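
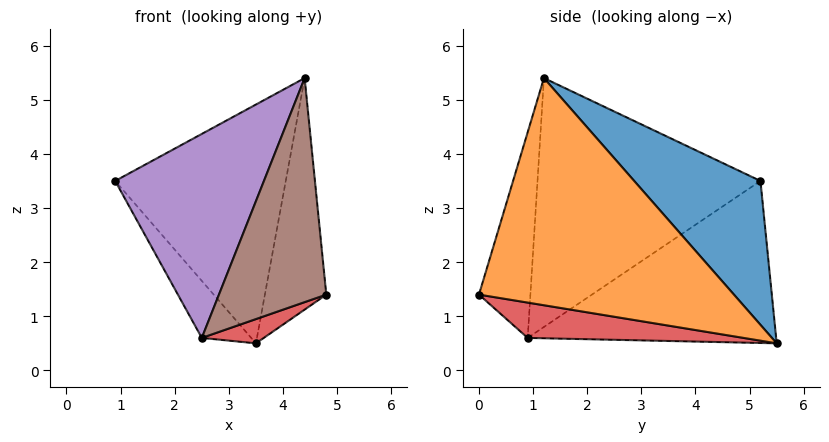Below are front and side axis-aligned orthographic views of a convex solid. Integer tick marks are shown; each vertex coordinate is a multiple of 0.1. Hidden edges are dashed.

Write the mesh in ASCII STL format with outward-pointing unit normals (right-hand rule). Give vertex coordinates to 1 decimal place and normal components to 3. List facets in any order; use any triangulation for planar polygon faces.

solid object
 facet normal 0.511 0.690 0.512
  outer loop
   vertex 4.4 1.2 5.4
   vertex 3.5 5.5 0.5
   vertex 0.9 5.2 3.5
  endloop
 endfacet
 facet normal 0.972 0.234 0.027
  outer loop
   vertex 4.4 1.2 5.4
   vertex 4.8 0.0 1.4
   vertex 3.5 5.5 0.5
  endloop
 endfacet
 facet normal -0.755 0.150 -0.639
  outer loop
   vertex 2.5 0.9 0.6
   vertex 0.9 5.2 3.5
   vertex 3.5 5.5 0.5
  endloop
 endfacet
 facet normal 0.297 -0.085 -0.951
  outer loop
   vertex 2.5 0.9 0.6
   vertex 3.5 5.5 0.5
   vertex 4.8 0.0 1.4
  endloop
 endfacet
 facet normal -0.782 -0.522 0.342
  outer loop
   vertex 2.5 0.9 0.6
   vertex 4.4 1.2 5.4
   vertex 0.9 5.2 3.5
  endloop
 endfacet
 facet normal -0.421 -0.879 0.222
  outer loop
   vertex 2.5 0.9 0.6
   vertex 4.8 0.0 1.4
   vertex 4.4 1.2 5.4
  endloop
 endfacet
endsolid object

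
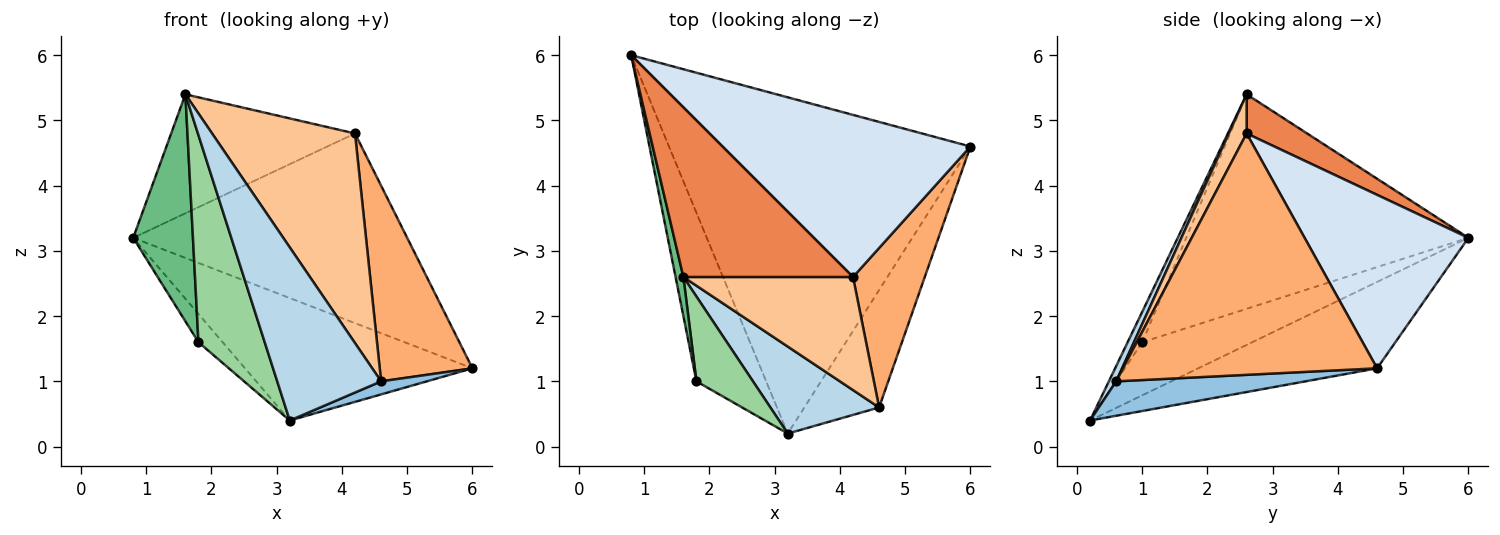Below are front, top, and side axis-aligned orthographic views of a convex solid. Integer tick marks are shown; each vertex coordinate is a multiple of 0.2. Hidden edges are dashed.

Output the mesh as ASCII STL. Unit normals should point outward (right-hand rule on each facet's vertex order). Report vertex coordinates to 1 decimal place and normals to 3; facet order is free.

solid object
 facet normal -0.260 0.330 -0.907
  outer loop
   vertex 3.2 0.2 0.4
   vertex 0.8 6.0 3.2
   vertex 6.0 4.6 1.2
  endloop
 endfacet
 facet normal 0.416 -0.100 -0.904
  outer loop
   vertex 4.6 0.6 1.0
   vertex 3.2 0.2 0.4
   vertex 6.0 4.6 1.2
  endloop
 endfacet
 facet normal 0.063 -0.892 0.448
  outer loop
   vertex 4.6 0.6 1.0
   vertex 1.6 2.6 5.4
   vertex 3.2 0.2 0.4
  endloop
 endfacet
 facet normal 0.414 0.692 0.591
  outer loop
   vertex 4.2 2.6 4.8
   vertex 6.0 4.6 1.2
   vertex 0.8 6.0 3.2
  endloop
 endfacet
 facet normal 0.186 0.564 0.804
  outer loop
   vertex 4.2 2.6 4.8
   vertex 0.8 6.0 3.2
   vertex 1.6 2.6 5.4
  endloop
 endfacet
 facet normal 0.905 -0.330 0.269
  outer loop
   vertex 4.2 2.6 4.8
   vertex 4.6 0.6 1.0
   vertex 6.0 4.6 1.2
  endloop
 endfacet
 facet normal 0.109 -0.875 0.472
  outer loop
   vertex 4.2 2.6 4.8
   vertex 1.6 2.6 5.4
   vertex 4.6 0.6 1.0
  endloop
 endfacet
 facet normal -0.600 0.132 -0.789
  outer loop
   vertex 1.8 1.0 1.6
   vertex 0.8 6.0 3.2
   vertex 3.2 0.2 0.4
  endloop
 endfacet
 facet normal -0.978 -0.207 0.036
  outer loop
   vertex 1.8 1.0 1.6
   vertex 1.6 2.6 5.4
   vertex 0.8 6.0 3.2
  endloop
 endfacet
 facet normal -0.200 -0.907 0.371
  outer loop
   vertex 1.8 1.0 1.6
   vertex 3.2 0.2 0.4
   vertex 1.6 2.6 5.4
  endloop
 endfacet
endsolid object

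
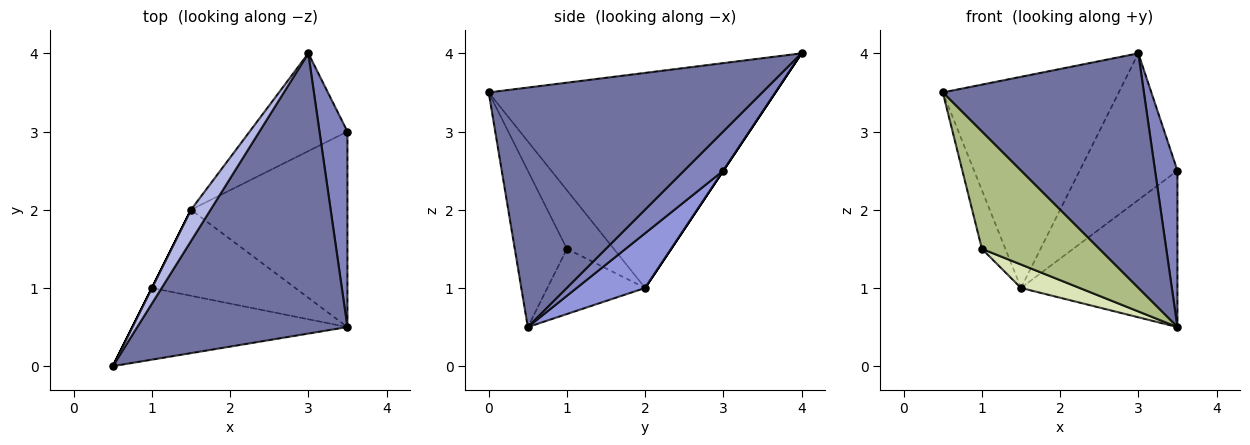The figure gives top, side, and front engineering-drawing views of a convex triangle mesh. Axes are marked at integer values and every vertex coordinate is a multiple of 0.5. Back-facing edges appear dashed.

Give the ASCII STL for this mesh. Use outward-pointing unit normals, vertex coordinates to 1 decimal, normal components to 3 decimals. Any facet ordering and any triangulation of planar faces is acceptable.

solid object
 facet normal 0.658 -0.483 0.577
  outer loop
   vertex 3.0 4.0 4.0
   vertex 0.5 0.0 3.5
   vertex 3.5 0.5 0.5
  endloop
 endfacet
 facet normal 0.738 -0.422 0.527
  outer loop
   vertex 3.0 4.0 4.0
   vertex 3.5 0.5 0.5
   vertex 3.5 3.0 2.5
  endloop
 endfacet
 facet normal 0.264 0.603 -0.753
  outer loop
   vertex 1.5 2.0 1.0
   vertex 3.5 3.0 2.5
   vertex 3.5 0.5 0.5
  endloop
 endfacet
 facet normal -0.850 0.521 0.077
  outer loop
   vertex 1.5 2.0 1.0
   vertex 0.5 0.0 3.5
   vertex 3.0 4.0 4.0
  endloop
 endfacet
 facet normal 0.000 0.832 -0.555
  outer loop
   vertex 1.5 2.0 1.0
   vertex 3.0 4.0 4.0
   vertex 3.5 3.0 2.5
  endloop
 endfacet
 facet normal -0.355 -0.798 -0.488
  outer loop
   vertex 1.0 1.0 1.5
   vertex 3.5 0.5 0.5
   vertex 0.5 0.0 3.5
  endloop
 endfacet
 facet normal -0.894 0.447 0.000
  outer loop
   vertex 1.0 1.0 1.5
   vertex 0.5 0.0 3.5
   vertex 1.5 2.0 1.0
  endloop
 endfacet
 facet normal -0.402 -0.241 -0.884
  outer loop
   vertex 1.0 1.0 1.5
   vertex 1.5 2.0 1.0
   vertex 3.5 0.5 0.5
  endloop
 endfacet
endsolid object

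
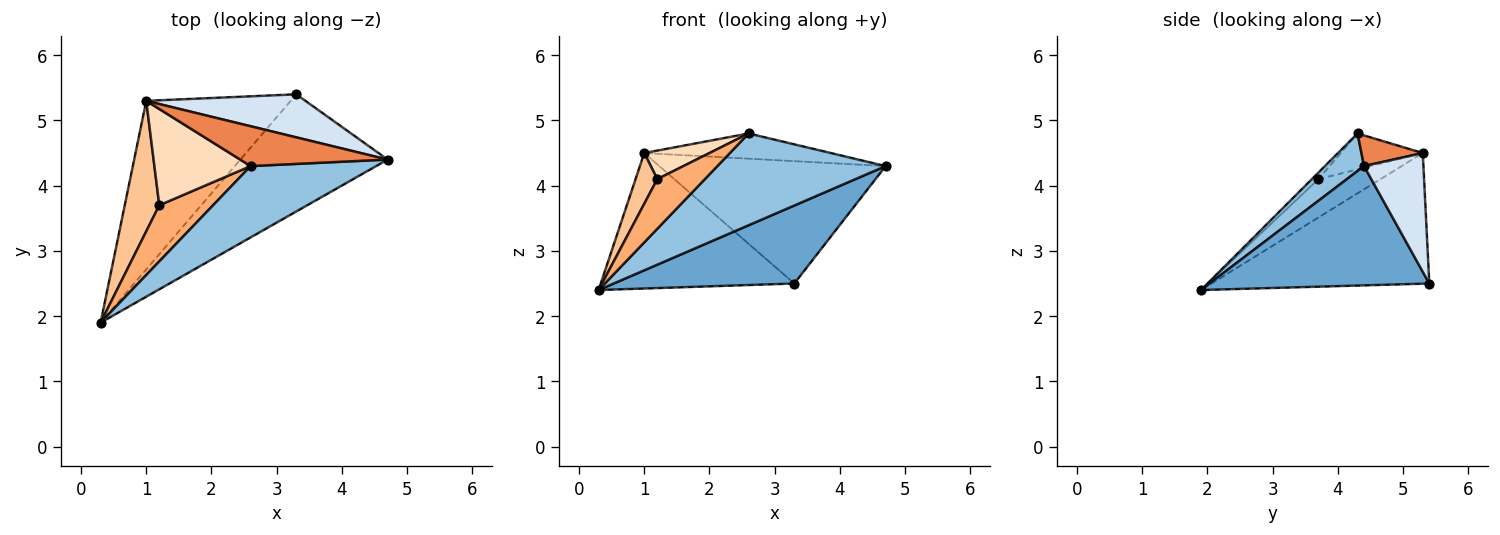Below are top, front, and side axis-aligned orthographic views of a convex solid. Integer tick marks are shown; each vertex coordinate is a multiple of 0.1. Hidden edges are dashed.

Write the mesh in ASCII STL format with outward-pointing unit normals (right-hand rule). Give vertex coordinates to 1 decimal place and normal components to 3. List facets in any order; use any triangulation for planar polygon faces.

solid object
 facet normal 0.559 -0.460 -0.690
  outer loop
   vertex 3.3 5.4 2.5
   vertex 4.7 4.4 4.3
   vertex 0.3 1.9 2.4
  endloop
 endfacet
 facet normal 0.181 -0.777 0.603
  outer loop
   vertex 2.6 4.3 4.8
   vertex 0.3 1.9 2.4
   vertex 4.7 4.4 4.3
  endloop
 endfacet
 facet normal -0.576 0.512 -0.637
  outer loop
   vertex 1.0 5.3 4.5
   vertex 3.3 5.4 2.5
   vertex 0.3 1.9 2.4
  endloop
 endfacet
 facet normal 0.240 0.916 0.322
  outer loop
   vertex 1.0 5.3 4.5
   vertex 4.7 4.4 4.3
   vertex 3.3 5.4 2.5
  endloop
 endfacet
 facet normal 0.173 0.527 0.832
  outer loop
   vertex 1.0 5.3 4.5
   vertex 2.6 4.3 4.8
   vertex 4.7 4.4 4.3
  endloop
 endfacet
 facet normal -0.090 -0.660 0.746
  outer loop
   vertex 1.2 3.7 4.1
   vertex 0.3 1.9 2.4
   vertex 2.6 4.3 4.8
  endloop
 endfacet
 facet normal -0.719 -0.252 0.647
  outer loop
   vertex 1.2 3.7 4.1
   vertex 1.0 5.3 4.5
   vertex 0.3 1.9 2.4
  endloop
 endfacet
 facet normal -0.337 -0.268 0.903
  outer loop
   vertex 1.2 3.7 4.1
   vertex 2.6 4.3 4.8
   vertex 1.0 5.3 4.5
  endloop
 endfacet
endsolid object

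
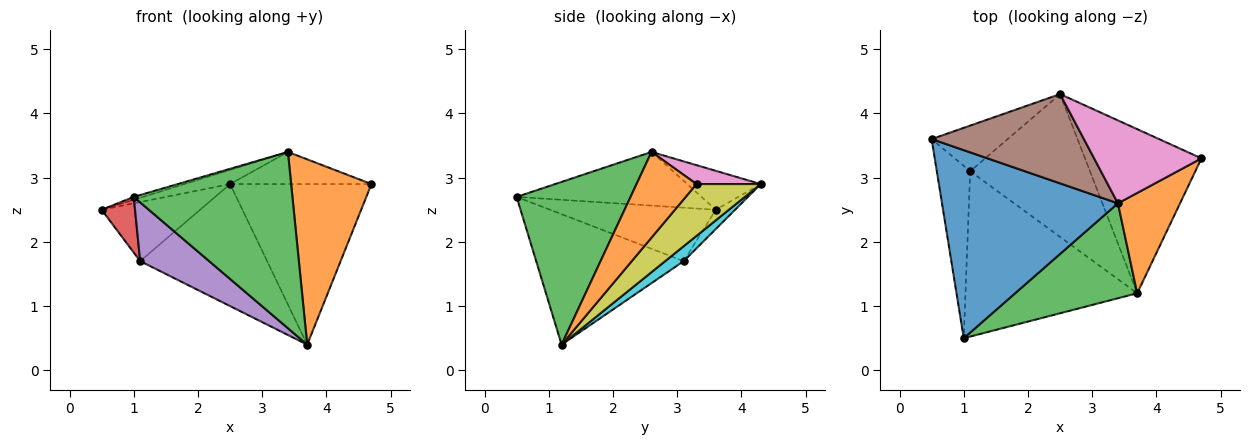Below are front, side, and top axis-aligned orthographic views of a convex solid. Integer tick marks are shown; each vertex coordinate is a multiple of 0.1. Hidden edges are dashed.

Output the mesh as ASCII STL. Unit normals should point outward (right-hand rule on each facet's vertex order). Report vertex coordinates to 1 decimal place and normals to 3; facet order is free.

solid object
 facet normal -0.292 0.015 0.956
  outer loop
   vertex 3.4 2.6 3.4
   vertex 0.5 3.6 2.5
   vertex 1.0 0.5 2.7
  endloop
 endfacet
 facet normal 0.549 -0.735 0.398
  outer loop
   vertex 3.4 2.6 3.4
   vertex 3.7 1.2 0.4
   vertex 4.7 3.3 2.9
  endloop
 endfacet
 facet normal 0.534 -0.744 0.401
  outer loop
   vertex 3.4 2.6 3.4
   vertex 1.0 0.5 2.7
   vertex 3.7 1.2 0.4
  endloop
 endfacet
 facet normal -0.836 -0.169 -0.522
  outer loop
   vertex 1.1 3.1 1.7
   vertex 1.0 0.5 2.7
   vertex 0.5 3.6 2.5
  endloop
 endfacet
 facet normal -0.582 -0.272 -0.766
  outer loop
   vertex 1.1 3.1 1.7
   vertex 3.7 1.2 0.4
   vertex 1.0 0.5 2.7
  endloop
 endfacet
 facet normal -0.245 0.152 0.958
  outer loop
   vertex 2.5 4.3 2.9
   vertex 0.5 3.6 2.5
   vertex 3.4 2.6 3.4
  endloop
 endfacet
 facet normal 0.162 0.356 0.920
  outer loop
   vertex 2.5 4.3 2.9
   vertex 3.4 2.6 3.4
   vertex 4.7 3.3 2.9
  endloop
 endfacet
 facet normal -0.153 0.782 -0.604
  outer loop
   vertex 2.5 4.3 2.9
   vertex 1.1 3.1 1.7
   vertex 0.5 3.6 2.5
  endloop
 endfacet
 facet normal 0.303 0.667 -0.681
  outer loop
   vertex 2.5 4.3 2.9
   vertex 4.7 3.3 2.9
   vertex 3.7 1.2 0.4
  endloop
 endfacet
 facet normal 0.094 0.647 -0.757
  outer loop
   vertex 2.5 4.3 2.9
   vertex 3.7 1.2 0.4
   vertex 1.1 3.1 1.7
  endloop
 endfacet
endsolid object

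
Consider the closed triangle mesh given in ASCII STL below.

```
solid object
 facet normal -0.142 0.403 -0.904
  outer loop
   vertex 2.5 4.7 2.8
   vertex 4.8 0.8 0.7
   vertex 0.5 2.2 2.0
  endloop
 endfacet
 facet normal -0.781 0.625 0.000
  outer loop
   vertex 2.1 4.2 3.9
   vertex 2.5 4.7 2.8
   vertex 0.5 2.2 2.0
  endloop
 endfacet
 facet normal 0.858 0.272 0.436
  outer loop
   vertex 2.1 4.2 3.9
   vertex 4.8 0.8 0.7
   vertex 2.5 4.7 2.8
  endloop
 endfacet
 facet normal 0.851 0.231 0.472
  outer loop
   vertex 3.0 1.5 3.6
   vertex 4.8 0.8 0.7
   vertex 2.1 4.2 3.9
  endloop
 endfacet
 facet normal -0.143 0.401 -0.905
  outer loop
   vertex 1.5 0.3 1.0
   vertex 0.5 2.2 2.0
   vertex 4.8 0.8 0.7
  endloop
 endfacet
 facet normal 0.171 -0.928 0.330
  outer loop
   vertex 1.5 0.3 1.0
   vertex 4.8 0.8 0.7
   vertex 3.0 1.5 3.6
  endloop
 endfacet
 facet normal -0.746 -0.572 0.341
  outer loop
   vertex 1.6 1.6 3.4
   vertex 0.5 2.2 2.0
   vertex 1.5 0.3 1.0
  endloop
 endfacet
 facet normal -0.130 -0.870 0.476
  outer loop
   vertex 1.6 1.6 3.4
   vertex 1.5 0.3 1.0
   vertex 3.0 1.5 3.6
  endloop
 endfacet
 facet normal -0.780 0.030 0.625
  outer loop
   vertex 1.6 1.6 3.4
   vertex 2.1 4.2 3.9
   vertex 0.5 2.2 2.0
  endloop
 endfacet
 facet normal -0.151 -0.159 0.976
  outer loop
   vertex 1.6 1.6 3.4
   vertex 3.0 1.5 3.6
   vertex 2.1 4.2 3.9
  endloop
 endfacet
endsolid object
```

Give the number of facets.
10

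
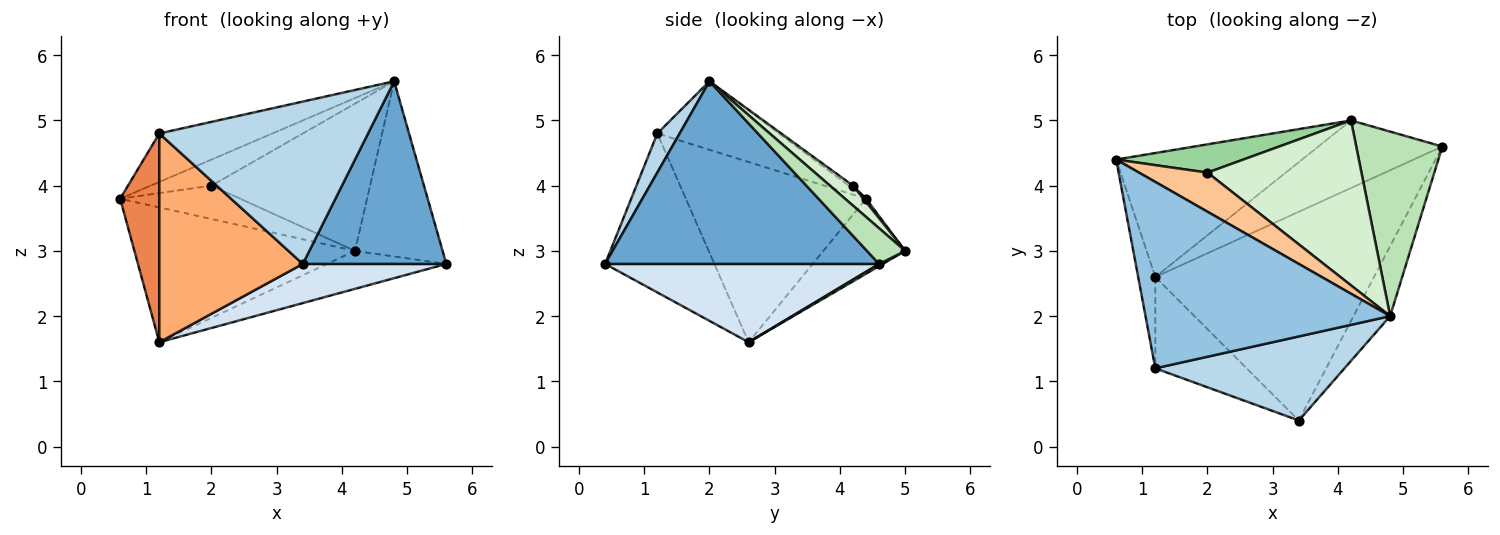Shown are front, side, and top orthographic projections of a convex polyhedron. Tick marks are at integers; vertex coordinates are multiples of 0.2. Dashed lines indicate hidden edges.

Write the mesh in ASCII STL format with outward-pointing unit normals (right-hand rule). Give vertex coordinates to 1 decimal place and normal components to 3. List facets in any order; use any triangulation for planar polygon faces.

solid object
 facet normal 0.872 -0.457 -0.175
  outer loop
   vertex 4.8 2.0 5.6
   vertex 3.4 0.4 2.8
   vertex 5.6 4.6 2.8
  endloop
 endfacet
 facet normal -0.262 0.243 0.934
  outer loop
   vertex 1.2 1.2 4.8
   vertex 4.8 2.0 5.6
   vertex 0.6 4.4 3.8
  endloop
 endfacet
 facet normal 0.095 -0.884 0.458
  outer loop
   vertex 1.2 1.2 4.8
   vertex 3.4 0.4 2.8
   vertex 4.8 2.0 5.6
  endloop
 endfacet
 facet normal 0.332 -0.174 -0.927
  outer loop
   vertex 1.2 2.6 1.6
   vertex 5.6 4.6 2.8
   vertex 3.4 0.4 2.8
  endloop
 endfacet
 facet normal -0.973 -0.211 -0.092
  outer loop
   vertex 1.2 2.6 1.6
   vertex 1.2 1.2 4.8
   vertex 0.6 4.4 3.8
  endloop
 endfacet
 facet normal -0.572 -0.751 -0.329
  outer loop
   vertex 1.2 2.6 1.6
   vertex 3.4 0.4 2.8
   vertex 1.2 1.2 4.8
  endloop
 endfacet
 facet normal -0.040 0.554 0.831
  outer loop
   vertex 2.0 4.2 4.0
   vertex 0.6 4.4 3.8
   vertex 4.8 2.0 5.6
  endloop
 endfacet
 facet normal -0.263 0.710 -0.653
  outer loop
   vertex 4.2 5.0 3.0
   vertex 1.2 2.6 1.6
   vertex 0.6 4.4 3.8
  endloop
 endfacet
 facet normal 0.015 0.489 -0.872
  outer loop
   vertex 4.2 5.0 3.0
   vertex 5.6 4.6 2.8
   vertex 1.2 2.6 1.6
  endloop
 endfacet
 facet normal 0.017 0.763 0.647
  outer loop
   vertex 4.2 5.0 3.0
   vertex 0.6 4.4 3.8
   vertex 2.0 4.2 4.0
  endloop
 endfacet
 facet normal 0.288 0.659 0.695
  outer loop
   vertex 4.2 5.0 3.0
   vertex 4.8 2.0 5.6
   vertex 5.6 4.6 2.8
  endloop
 endfacet
 facet normal 0.096 0.663 0.743
  outer loop
   vertex 4.2 5.0 3.0
   vertex 2.0 4.2 4.0
   vertex 4.8 2.0 5.6
  endloop
 endfacet
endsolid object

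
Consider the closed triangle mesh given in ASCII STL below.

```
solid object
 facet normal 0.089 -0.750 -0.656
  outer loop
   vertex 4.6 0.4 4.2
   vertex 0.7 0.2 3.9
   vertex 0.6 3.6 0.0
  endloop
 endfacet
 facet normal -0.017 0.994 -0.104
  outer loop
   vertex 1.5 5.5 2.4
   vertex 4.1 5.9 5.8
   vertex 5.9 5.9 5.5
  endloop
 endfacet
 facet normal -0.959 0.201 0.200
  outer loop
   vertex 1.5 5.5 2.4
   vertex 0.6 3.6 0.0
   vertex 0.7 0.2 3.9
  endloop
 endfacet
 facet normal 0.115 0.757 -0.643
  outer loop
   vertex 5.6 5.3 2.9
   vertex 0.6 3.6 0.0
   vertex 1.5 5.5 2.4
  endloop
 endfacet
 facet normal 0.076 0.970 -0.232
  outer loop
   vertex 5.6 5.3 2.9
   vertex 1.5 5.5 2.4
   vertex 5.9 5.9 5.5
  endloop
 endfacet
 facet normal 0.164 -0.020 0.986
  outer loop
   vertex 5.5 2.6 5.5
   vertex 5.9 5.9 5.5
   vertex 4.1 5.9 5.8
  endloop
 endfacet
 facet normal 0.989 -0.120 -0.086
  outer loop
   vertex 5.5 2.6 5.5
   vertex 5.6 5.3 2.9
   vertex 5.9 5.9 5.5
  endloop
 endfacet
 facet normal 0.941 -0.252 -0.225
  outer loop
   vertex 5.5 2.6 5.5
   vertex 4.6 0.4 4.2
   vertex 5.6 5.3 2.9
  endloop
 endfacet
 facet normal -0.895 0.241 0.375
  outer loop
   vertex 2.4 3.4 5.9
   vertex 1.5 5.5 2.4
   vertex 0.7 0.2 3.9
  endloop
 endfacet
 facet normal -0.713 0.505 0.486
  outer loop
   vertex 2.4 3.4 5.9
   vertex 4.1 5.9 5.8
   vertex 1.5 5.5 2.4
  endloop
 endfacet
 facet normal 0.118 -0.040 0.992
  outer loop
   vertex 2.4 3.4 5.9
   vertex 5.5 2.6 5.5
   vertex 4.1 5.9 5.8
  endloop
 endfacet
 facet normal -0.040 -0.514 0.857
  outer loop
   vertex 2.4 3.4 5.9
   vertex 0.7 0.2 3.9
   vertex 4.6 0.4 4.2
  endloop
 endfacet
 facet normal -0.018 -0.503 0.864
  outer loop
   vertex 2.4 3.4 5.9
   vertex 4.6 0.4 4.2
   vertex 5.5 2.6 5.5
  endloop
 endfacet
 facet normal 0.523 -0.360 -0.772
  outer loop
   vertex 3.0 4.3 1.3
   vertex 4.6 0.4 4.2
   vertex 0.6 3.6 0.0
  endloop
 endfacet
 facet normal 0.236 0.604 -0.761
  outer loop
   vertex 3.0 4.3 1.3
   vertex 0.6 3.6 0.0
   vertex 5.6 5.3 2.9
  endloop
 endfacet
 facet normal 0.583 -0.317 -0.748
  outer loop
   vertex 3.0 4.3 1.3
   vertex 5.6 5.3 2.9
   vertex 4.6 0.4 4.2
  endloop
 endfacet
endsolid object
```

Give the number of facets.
16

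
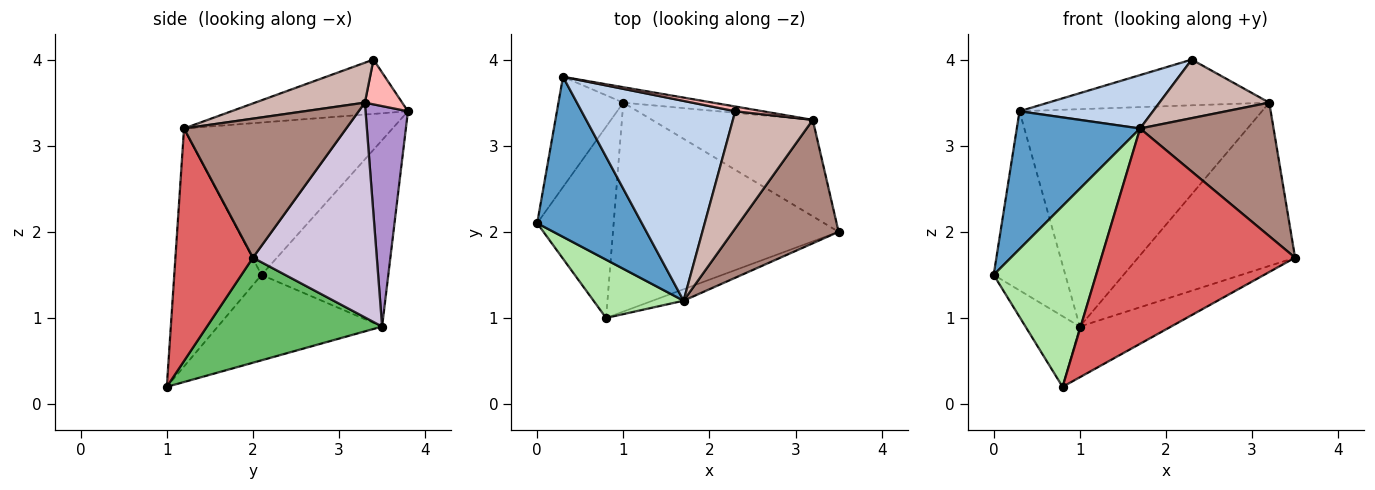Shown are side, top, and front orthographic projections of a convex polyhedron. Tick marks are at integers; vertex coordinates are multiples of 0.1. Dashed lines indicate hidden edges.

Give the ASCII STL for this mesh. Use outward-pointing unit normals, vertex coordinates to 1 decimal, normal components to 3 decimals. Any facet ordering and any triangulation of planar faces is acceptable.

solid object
 facet normal -0.741 -0.438 0.509
  outer loop
   vertex 1.7 1.2 3.2
   vertex 0.3 3.8 3.4
   vertex 0.0 2.1 1.5
  endloop
 endfacet
 facet normal -0.323 -0.244 0.914
  outer loop
   vertex 1.7 1.2 3.2
   vertex 2.3 3.4 4.0
   vertex 0.3 3.8 3.4
  endloop
 endfacet
 facet normal -0.833 0.471 -0.290
  outer loop
   vertex 1.0 3.5 0.9
   vertex 0.0 2.1 1.5
   vertex 0.3 3.8 3.4
  endloop
 endfacet
 facet normal -0.723 0.239 -0.648
  outer loop
   vertex 0.8 1.0 0.2
   vertex 0.0 2.1 1.5
   vertex 1.0 3.5 0.9
  endloop
 endfacet
 facet normal 0.412 0.215 -0.885
  outer loop
   vertex 0.8 1.0 0.2
   vertex 1.0 3.5 0.9
   vertex 3.5 2.0 1.7
  endloop
 endfacet
 facet normal -0.630 -0.739 0.238
  outer loop
   vertex 0.8 1.0 0.2
   vertex 1.7 1.2 3.2
   vertex 0.0 2.1 1.5
  endloop
 endfacet
 facet normal 0.371 -0.927 -0.049
  outer loop
   vertex 0.8 1.0 0.2
   vertex 3.5 2.0 1.7
   vertex 1.7 1.2 3.2
  endloop
 endfacet
 facet normal 0.166 0.981 0.102
  outer loop
   vertex 3.2 3.3 3.5
   vertex 0.3 3.8 3.4
   vertex 2.3 3.4 4.0
  endloop
 endfacet
 facet normal 0.172 0.983 -0.070
  outer loop
   vertex 3.2 3.3 3.5
   vertex 1.0 3.5 0.9
   vertex 0.3 3.8 3.4
  endloop
 endfacet
 facet normal 0.562 0.712 -0.421
  outer loop
   vertex 3.2 3.3 3.5
   vertex 3.5 2.0 1.7
   vertex 1.0 3.5 0.9
  endloop
 endfacet
 facet normal 0.666 -0.548 0.507
  outer loop
   vertex 3.2 3.3 3.5
   vertex 1.7 1.2 3.2
   vertex 3.5 2.0 1.7
  endloop
 endfacet
 facet normal 0.408 -0.408 0.816
  outer loop
   vertex 3.2 3.3 3.5
   vertex 2.3 3.4 4.0
   vertex 1.7 1.2 3.2
  endloop
 endfacet
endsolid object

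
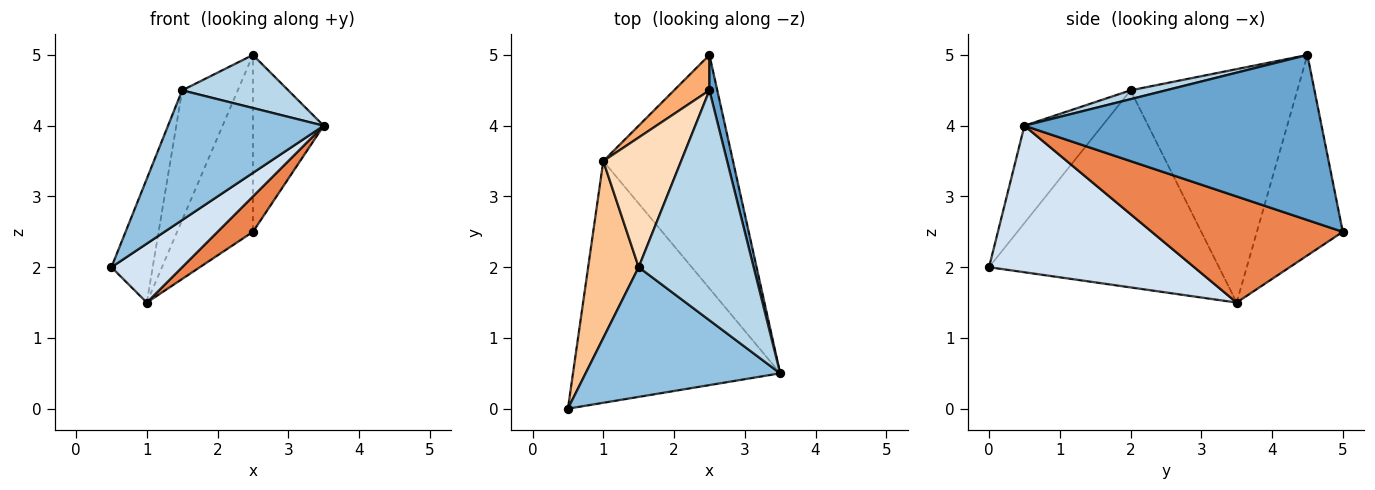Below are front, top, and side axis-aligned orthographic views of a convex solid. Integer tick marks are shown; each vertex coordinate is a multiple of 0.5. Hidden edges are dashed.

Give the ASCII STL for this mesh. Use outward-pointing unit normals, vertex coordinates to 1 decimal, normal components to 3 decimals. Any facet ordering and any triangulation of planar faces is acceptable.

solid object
 facet normal 0.972 0.231 0.046
  outer loop
   vertex 2.5 4.5 5.0
   vertex 3.5 0.5 4.0
   vertex 2.5 5.0 2.5
  endloop
 endfacet
 facet normal -0.333 -0.667 0.667
  outer loop
   vertex 1.5 2.0 4.5
   vertex 0.5 0.0 2.0
   vertex 3.5 0.5 4.0
  endloop
 endfacet
 facet normal 0.075 -0.224 0.972
  outer loop
   vertex 1.5 2.0 4.5
   vertex 3.5 0.5 4.0
   vertex 2.5 4.5 5.0
  endloop
 endfacet
 facet normal 0.566 -0.195 -0.801
  outer loop
   vertex 1.0 3.5 1.5
   vertex 3.5 0.5 4.0
   vertex 0.5 0.0 2.0
  endloop
 endfacet
 facet normal 0.629 -0.116 -0.769
  outer loop
   vertex 1.0 3.5 1.5
   vertex 2.5 5.0 2.5
   vertex 3.5 0.5 4.0
  endloop
 endfacet
 facet normal -0.743 0.656 0.131
  outer loop
   vertex 1.0 3.5 1.5
   vertex 2.5 4.5 5.0
   vertex 2.5 5.0 2.5
  endloop
 endfacet
 facet normal -0.954 0.171 0.245
  outer loop
   vertex 1.0 3.5 1.5
   vertex 0.5 0.0 2.0
   vertex 1.5 2.0 4.5
  endloop
 endfacet
 facet normal -0.905 0.302 0.302
  outer loop
   vertex 1.0 3.5 1.5
   vertex 1.5 2.0 4.5
   vertex 2.5 4.5 5.0
  endloop
 endfacet
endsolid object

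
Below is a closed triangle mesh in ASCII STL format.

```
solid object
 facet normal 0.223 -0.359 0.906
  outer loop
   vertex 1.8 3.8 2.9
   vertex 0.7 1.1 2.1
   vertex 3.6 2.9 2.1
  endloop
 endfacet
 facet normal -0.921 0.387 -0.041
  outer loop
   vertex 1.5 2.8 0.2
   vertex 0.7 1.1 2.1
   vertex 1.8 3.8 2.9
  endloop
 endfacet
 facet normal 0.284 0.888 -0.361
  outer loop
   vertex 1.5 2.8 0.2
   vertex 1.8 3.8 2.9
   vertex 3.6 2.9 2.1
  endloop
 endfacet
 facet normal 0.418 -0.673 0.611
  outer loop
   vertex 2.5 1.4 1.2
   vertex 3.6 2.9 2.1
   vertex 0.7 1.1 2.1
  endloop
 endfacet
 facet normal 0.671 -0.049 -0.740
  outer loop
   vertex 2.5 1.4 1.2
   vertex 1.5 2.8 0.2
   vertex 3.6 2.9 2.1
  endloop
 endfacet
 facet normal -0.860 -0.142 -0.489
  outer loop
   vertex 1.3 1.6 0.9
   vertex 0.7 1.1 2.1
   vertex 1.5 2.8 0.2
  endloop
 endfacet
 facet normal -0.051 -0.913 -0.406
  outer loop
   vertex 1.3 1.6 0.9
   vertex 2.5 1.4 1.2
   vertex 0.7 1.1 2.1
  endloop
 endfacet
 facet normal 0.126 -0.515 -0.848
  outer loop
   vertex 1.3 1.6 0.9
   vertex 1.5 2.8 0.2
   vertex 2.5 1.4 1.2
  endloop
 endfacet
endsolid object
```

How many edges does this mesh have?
12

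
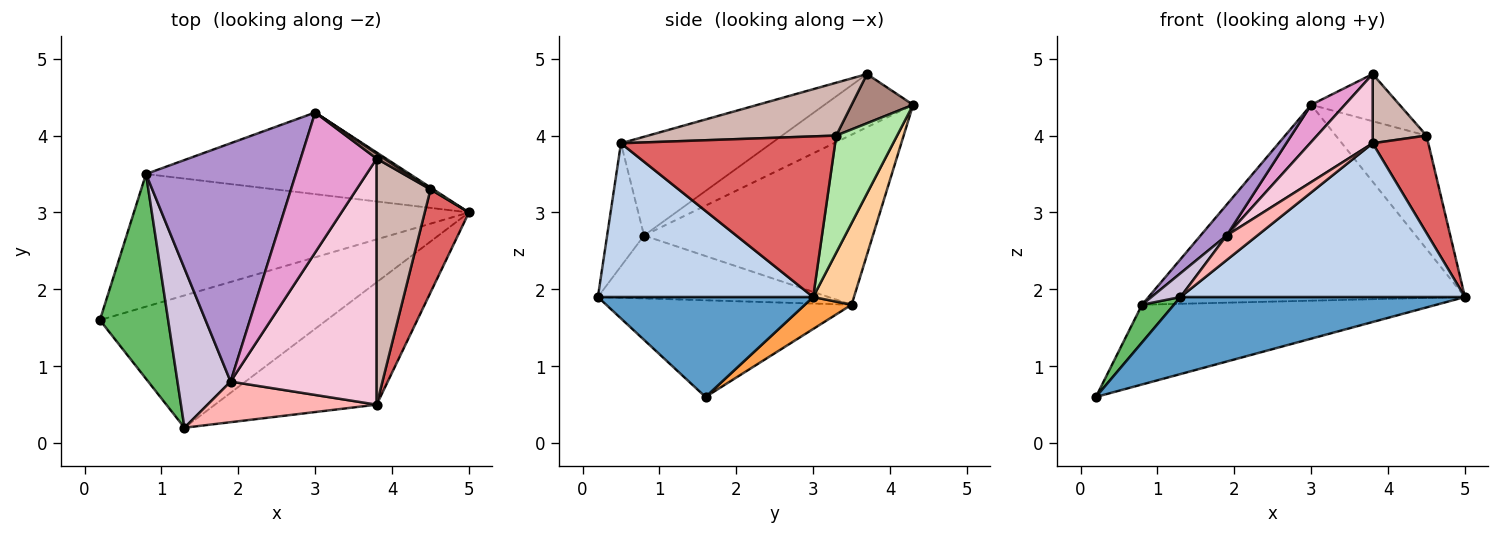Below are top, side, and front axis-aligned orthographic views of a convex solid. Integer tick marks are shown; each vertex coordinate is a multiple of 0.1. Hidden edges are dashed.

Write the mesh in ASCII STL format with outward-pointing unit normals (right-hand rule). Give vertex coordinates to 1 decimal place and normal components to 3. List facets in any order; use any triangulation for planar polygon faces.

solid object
 facet normal 0.356 -0.470 -0.808
  outer loop
   vertex 1.3 0.2 1.9
   vertex 0.2 1.6 0.6
   vertex 5.0 3.0 1.9
  endloop
 endfacet
 facet normal 0.509 -0.673 -0.536
  outer loop
   vertex 3.8 0.5 3.9
   vertex 1.3 0.2 1.9
   vertex 5.0 3.0 1.9
  endloop
 endfacet
 facet normal 0.081 0.514 -0.854
  outer loop
   vertex 0.8 3.5 1.8
   vertex 5.0 3.0 1.9
   vertex 0.2 1.6 0.6
  endloop
 endfacet
 facet normal 0.118 0.917 -0.382
  outer loop
   vertex 0.8 3.5 1.8
   vertex 3.0 4.3 4.4
   vertex 5.0 3.0 1.9
  endloop
 endfacet
 facet normal -0.812 -0.106 0.574
  outer loop
   vertex 0.8 3.5 1.8
   vertex 0.2 1.6 0.6
   vertex 1.3 0.2 1.9
  endloop
 endfacet
 facet normal 0.557 0.830 0.014
  outer loop
   vertex 4.5 3.3 4.0
   vertex 5.0 3.0 1.9
   vertex 3.0 4.3 4.4
  endloop
 endfacet
 facet normal 0.935 -0.243 0.257
  outer loop
   vertex 4.5 3.3 4.0
   vertex 3.8 0.5 3.9
   vertex 5.0 3.0 1.9
  endloop
 endfacet
 facet normal -0.528 -0.440 0.726
  outer loop
   vertex 1.9 0.8 2.7
   vertex 1.3 0.2 1.9
   vertex 3.8 0.5 3.9
  endloop
 endfacet
 facet normal -0.748 -0.085 0.659
  outer loop
   vertex 1.9 0.8 2.7
   vertex 3.0 4.3 4.4
   vertex 0.8 3.5 1.8
  endloop
 endfacet
 facet normal -0.761 -0.096 0.642
  outer loop
   vertex 1.9 0.8 2.7
   vertex 0.8 3.5 1.8
   vertex 1.3 0.2 1.9
  endloop
 endfacet
 facet normal 0.569 0.818 0.089
  outer loop
   vertex 3.8 3.7 4.8
   vertex 4.5 3.3 4.0
   vertex 3.0 4.3 4.4
  endloop
 endfacet
 facet normal 0.687 -0.197 0.700
  outer loop
   vertex 3.8 3.7 4.8
   vertex 3.8 0.5 3.9
   vertex 4.5 3.3 4.0
  endloop
 endfacet
 facet normal -0.560 -0.213 0.801
  outer loop
   vertex 3.8 3.7 4.8
   vertex 3.0 4.3 4.4
   vertex 1.9 0.8 2.7
  endloop
 endfacet
 facet normal -0.545 -0.227 0.807
  outer loop
   vertex 3.8 3.7 4.8
   vertex 1.9 0.8 2.7
   vertex 3.8 0.5 3.9
  endloop
 endfacet
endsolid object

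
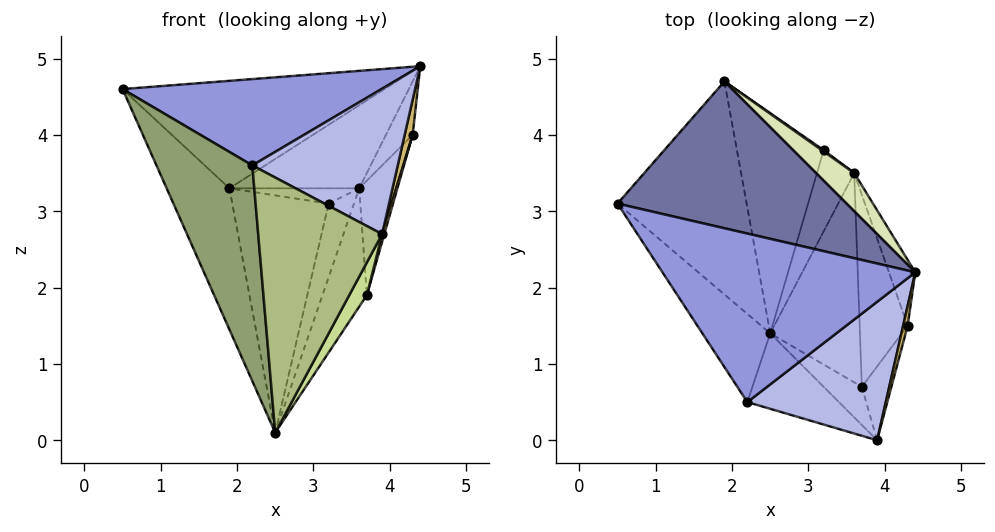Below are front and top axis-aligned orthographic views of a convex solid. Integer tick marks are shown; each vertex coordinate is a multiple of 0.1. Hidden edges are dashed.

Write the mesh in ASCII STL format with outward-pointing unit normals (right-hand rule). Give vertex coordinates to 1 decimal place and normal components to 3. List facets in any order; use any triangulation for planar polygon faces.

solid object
 facet normal 0.074 0.589 0.805
  outer loop
   vertex 1.9 4.7 3.3
   vertex 0.5 3.1 4.6
   vertex 4.4 2.2 4.9
  endloop
 endfacet
 facet normal -0.815 0.320 -0.483
  outer loop
   vertex 1.9 4.7 3.3
   vertex 2.5 1.4 0.1
   vertex 0.5 3.1 4.6
  endloop
 endfacet
 facet normal -0.171 -0.449 0.877
  outer loop
   vertex 2.2 0.5 3.6
   vertex 4.4 2.2 4.9
   vertex 0.5 3.1 4.6
  endloop
 endfacet
 facet normal 0.150 -0.716 0.682
  outer loop
   vertex 2.2 0.5 3.6
   vertex 3.9 0.0 2.7
   vertex 4.4 2.2 4.9
  endloop
 endfacet
 facet normal -0.854 -0.482 -0.197
  outer loop
   vertex 2.2 0.5 3.6
   vertex 0.5 3.1 4.6
   vertex 2.5 1.4 0.1
  endloop
 endfacet
 facet normal -0.397 -0.880 -0.260
  outer loop
   vertex 2.2 0.5 3.6
   vertex 2.5 1.4 0.1
   vertex 3.9 0.0 2.7
  endloop
 endfacet
 facet normal 0.605 -0.518 -0.605
  outer loop
   vertex 3.7 0.7 1.9
   vertex 3.9 0.0 2.7
   vertex 2.5 1.4 0.1
  endloop
 endfacet
 facet normal 0.540 0.765 0.351
  outer loop
   vertex 3.6 3.5 3.3
   vertex 1.9 4.7 3.3
   vertex 4.4 2.2 4.9
  endloop
 endfacet
 facet normal 0.847 0.262 -0.463
  outer loop
   vertex 3.6 3.5 3.3
   vertex 3.7 0.7 1.9
   vertex 2.5 1.4 0.1
  endloop
 endfacet
 facet normal 0.857 -0.448 0.253
  outer loop
   vertex 4.3 1.5 4.0
   vertex 4.4 2.2 4.9
   vertex 3.9 0.0 2.7
  endloop
 endfacet
 facet normal 0.964 -0.027 -0.265
  outer loop
   vertex 4.3 1.5 4.0
   vertex 3.9 0.0 2.7
   vertex 3.7 0.7 1.9
  endloop
 endfacet
 facet normal 0.932 0.228 -0.281
  outer loop
   vertex 4.3 1.5 4.0
   vertex 3.6 3.5 3.3
   vertex 4.4 2.2 4.9
  endloop
 endfacet
 facet normal 0.918 0.203 -0.340
  outer loop
   vertex 4.3 1.5 4.0
   vertex 3.7 0.7 1.9
   vertex 3.6 3.5 3.3
  endloop
 endfacet
 facet normal 0.374 0.680 -0.631
  outer loop
   vertex 3.2 3.8 3.1
   vertex 2.5 1.4 0.1
   vertex 1.9 4.7 3.3
  endloop
 endfacet
 facet normal 0.658 0.506 -0.558
  outer loop
   vertex 3.2 3.8 3.1
   vertex 3.6 3.5 3.3
   vertex 2.5 1.4 0.1
  endloop
 endfacet
 facet normal 0.575 0.815 0.072
  outer loop
   vertex 3.2 3.8 3.1
   vertex 1.9 4.7 3.3
   vertex 3.6 3.5 3.3
  endloop
 endfacet
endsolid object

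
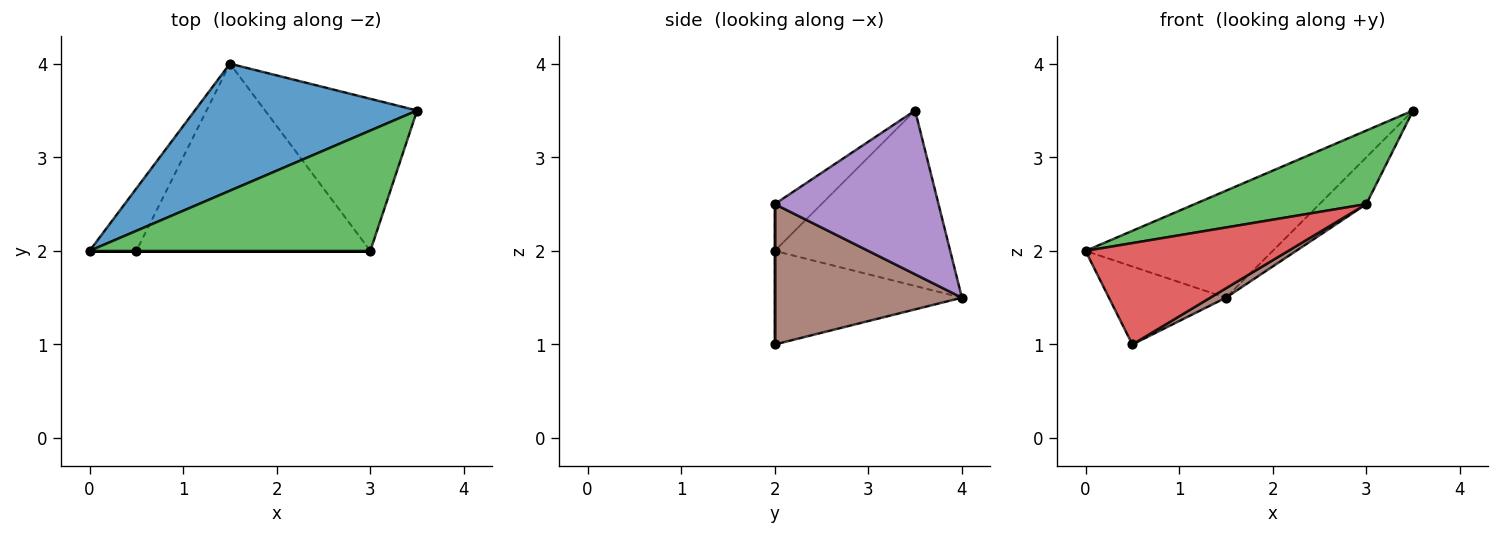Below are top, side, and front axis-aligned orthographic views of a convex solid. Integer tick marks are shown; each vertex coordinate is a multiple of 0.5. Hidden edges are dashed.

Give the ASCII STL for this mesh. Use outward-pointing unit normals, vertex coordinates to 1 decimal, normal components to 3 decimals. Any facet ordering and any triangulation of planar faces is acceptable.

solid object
 facet normal -0.517 0.551 0.655
  outer loop
   vertex 1.5 4.0 1.5
   vertex 0.0 2.0 2.0
   vertex 3.5 3.5 3.5
  endloop
 endfacet
 facet normal -0.781 0.488 -0.390
  outer loop
   vertex 0.5 2.0 1.0
   vertex 0.0 2.0 2.0
   vertex 1.5 4.0 1.5
  endloop
 endfacet
 facet normal -0.141 -0.516 0.845
  outer loop
   vertex 3.0 2.0 2.5
   vertex 3.5 3.5 3.5
   vertex 0.0 2.0 2.0
  endloop
 endfacet
 facet normal 0.000 -1.000 0.000
  outer loop
   vertex 3.0 2.0 2.5
   vertex 0.0 2.0 2.0
   vertex 0.5 2.0 1.0
  endloop
 endfacet
 facet normal 0.717 0.205 -0.666
  outer loop
   vertex 3.0 2.0 2.5
   vertex 1.5 4.0 1.5
   vertex 3.5 3.5 3.5
  endloop
 endfacet
 facet normal 0.514 -0.043 -0.857
  outer loop
   vertex 3.0 2.0 2.5
   vertex 0.5 2.0 1.0
   vertex 1.5 4.0 1.5
  endloop
 endfacet
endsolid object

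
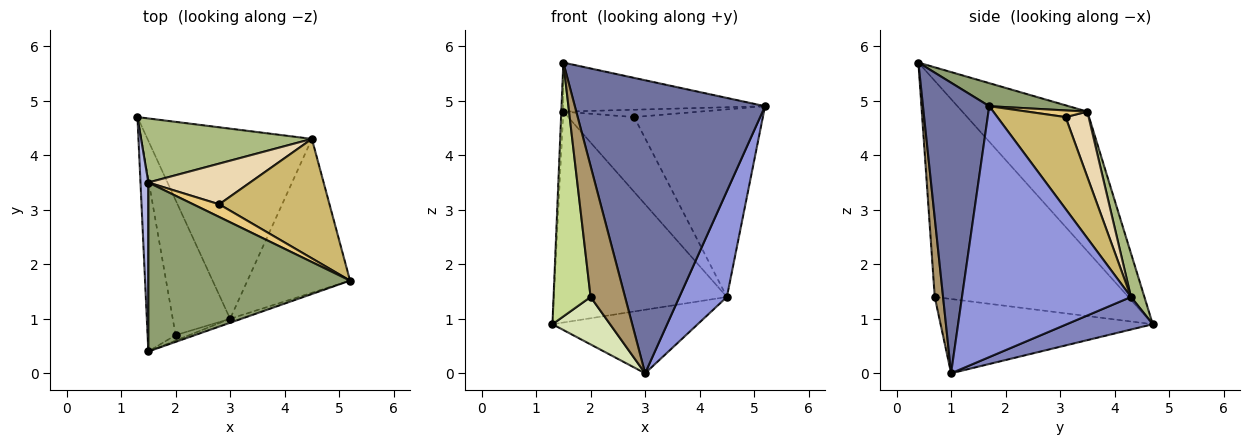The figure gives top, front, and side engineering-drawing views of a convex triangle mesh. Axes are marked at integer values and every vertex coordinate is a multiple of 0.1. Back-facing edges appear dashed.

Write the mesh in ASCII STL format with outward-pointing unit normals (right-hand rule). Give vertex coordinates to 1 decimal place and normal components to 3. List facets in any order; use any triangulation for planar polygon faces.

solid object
 facet normal 0.329 -0.944 -0.013
  outer loop
   vertex 3.0 1.0 0.0
   vertex 5.2 1.7 4.9
   vertex 1.5 0.4 5.7
  endloop
 endfacet
 facet normal 0.185 0.312 -0.932
  outer loop
   vertex 4.5 4.3 1.4
   vertex 3.0 1.0 0.0
   vertex 1.3 4.7 0.9
  endloop
 endfacet
 facet normal 0.896 -0.252 -0.366
  outer loop
   vertex 4.5 4.3 1.4
   vertex 5.2 1.7 4.9
   vertex 3.0 1.0 0.0
  endloop
 endfacet
 facet normal -0.998 0.016 0.056
  outer loop
   vertex 1.5 3.5 4.8
   vertex 1.3 4.7 0.9
   vertex 1.5 0.4 5.7
  endloop
 endfacet
 facet normal 0.109 0.277 0.955
  outer loop
   vertex 1.5 3.5 4.8
   vertex 1.5 0.4 5.7
   vertex 5.2 1.7 4.9
  endloop
 endfacet
 facet normal 0.074 0.954 0.290
  outer loop
   vertex 1.5 3.5 4.8
   vertex 4.5 4.3 1.4
   vertex 1.3 4.7 0.9
  endloop
 endfacet
 facet normal -0.974 -0.186 -0.126
  outer loop
   vertex 2.0 0.7 1.4
   vertex 1.5 0.4 5.7
   vertex 1.3 4.7 0.9
  endloop
 endfacet
 facet normal -0.774 -0.210 -0.598
  outer loop
   vertex 2.0 0.7 1.4
   vertex 1.3 4.7 0.9
   vertex 3.0 1.0 0.0
  endloop
 endfacet
 facet normal 0.235 -0.971 -0.040
  outer loop
   vertex 2.0 0.7 1.4
   vertex 3.0 1.0 0.0
   vertex 1.5 0.4 5.7
  endloop
 endfacet
 facet normal 0.408 0.770 0.490
  outer loop
   vertex 2.8 3.1 4.7
   vertex 5.2 1.7 4.9
   vertex 4.5 4.3 1.4
  endloop
 endfacet
 facet normal 0.216 0.491 0.844
  outer loop
   vertex 2.8 3.1 4.7
   vertex 1.5 3.5 4.8
   vertex 5.2 1.7 4.9
  endloop
 endfacet
 facet normal 0.294 0.840 0.457
  outer loop
   vertex 2.8 3.1 4.7
   vertex 4.5 4.3 1.4
   vertex 1.5 3.5 4.8
  endloop
 endfacet
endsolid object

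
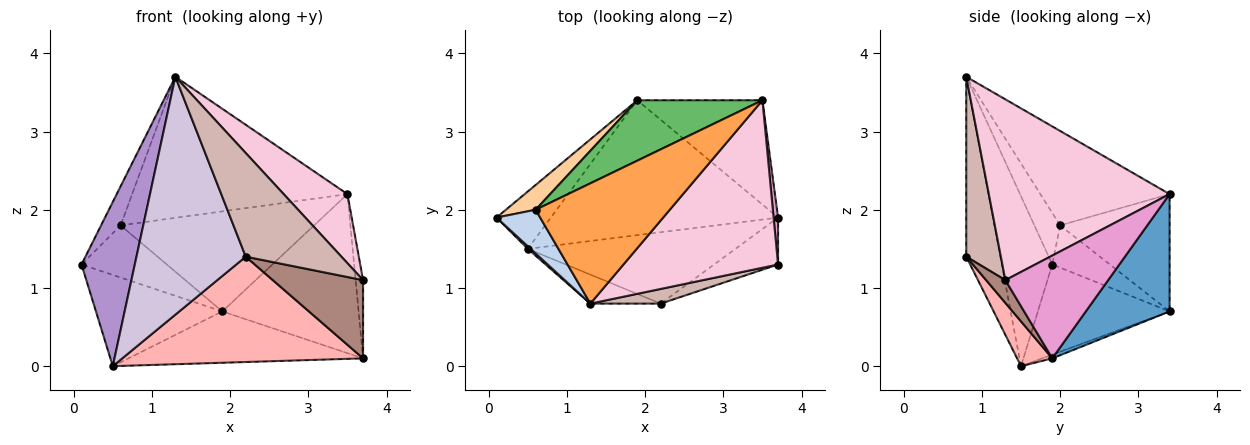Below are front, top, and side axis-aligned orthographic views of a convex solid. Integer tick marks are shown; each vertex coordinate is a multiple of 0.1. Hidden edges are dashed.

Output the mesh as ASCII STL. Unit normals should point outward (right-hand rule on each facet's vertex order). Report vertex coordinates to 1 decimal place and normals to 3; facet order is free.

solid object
 facet normal 0.457 0.744 -0.488
  outer loop
   vertex 1.9 3.4 0.7
   vertex 3.5 3.4 2.2
   vertex 3.7 1.9 0.1
  endloop
 endfacet
 facet normal -0.660 0.501 0.560
  outer loop
   vertex 0.6 2.0 1.8
   vertex 0.1 1.9 1.3
   vertex 1.3 0.8 3.7
  endloop
 endfacet
 facet normal -0.416 0.692 0.590
  outer loop
   vertex 0.6 2.0 1.8
   vertex 1.3 0.8 3.7
   vertex 3.5 3.4 2.2
  endloop
 endfacet
 facet normal -0.521 0.771 0.366
  outer loop
   vertex 0.6 2.0 1.8
   vertex 1.9 3.4 0.7
   vertex 0.1 1.9 1.3
  endloop
 endfacet
 facet normal -0.436 0.770 0.465
  outer loop
   vertex 0.6 2.0 1.8
   vertex 3.5 3.4 2.2
   vertex 1.9 3.4 0.7
  endloop
 endfacet
 facet normal -0.662 0.635 -0.399
  outer loop
   vertex 0.5 1.5 0.0
   vertex 0.1 1.9 1.3
   vertex 1.9 3.4 0.7
  endloop
 endfacet
 facet normal -0.015 0.356 -0.935
  outer loop
   vertex 0.5 1.5 0.0
   vertex 1.9 3.4 0.7
   vertex 3.7 1.9 0.1
  endloop
 endfacet
 facet normal 0.120 -0.822 -0.557
  outer loop
   vertex 0.5 1.5 0.0
   vertex 3.7 1.9 0.1
   vertex 2.2 0.8 1.4
  endloop
 endfacet
 facet normal -0.688 -0.726 0.012
  outer loop
   vertex 0.5 1.5 0.0
   vertex 1.3 0.8 3.7
   vertex 0.1 1.9 1.3
  endloop
 endfacet
 facet normal -0.295 -0.948 -0.116
  outer loop
   vertex 0.5 1.5 0.0
   vertex 2.2 0.8 1.4
   vertex 1.3 0.8 3.7
  endloop
 endfacet
 facet normal 0.180 -0.843 -0.506
  outer loop
   vertex 3.7 1.3 1.1
   vertex 2.2 0.8 1.4
   vertex 3.7 1.9 0.1
  endloop
 endfacet
 facet normal 0.337 -0.932 0.132
  outer loop
   vertex 3.7 1.3 1.1
   vertex 1.3 0.8 3.7
   vertex 2.2 0.8 1.4
  endloop
 endfacet
 facet normal 0.996 0.072 0.043
  outer loop
   vertex 3.7 1.3 1.1
   vertex 3.7 1.9 0.1
   vertex 3.5 3.4 2.2
  endloop
 endfacet
 facet normal 0.734 -0.259 0.628
  outer loop
   vertex 3.7 1.3 1.1
   vertex 3.5 3.4 2.2
   vertex 1.3 0.8 3.7
  endloop
 endfacet
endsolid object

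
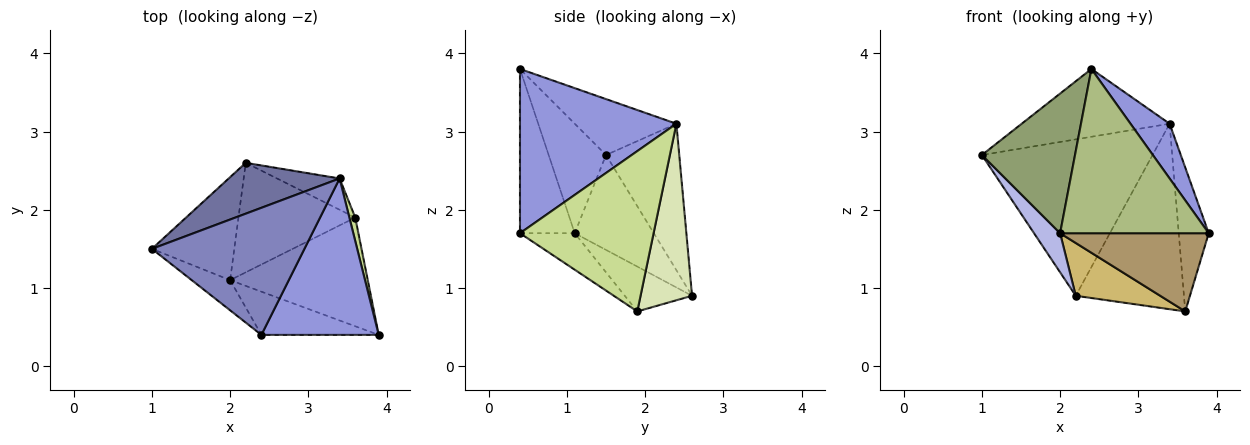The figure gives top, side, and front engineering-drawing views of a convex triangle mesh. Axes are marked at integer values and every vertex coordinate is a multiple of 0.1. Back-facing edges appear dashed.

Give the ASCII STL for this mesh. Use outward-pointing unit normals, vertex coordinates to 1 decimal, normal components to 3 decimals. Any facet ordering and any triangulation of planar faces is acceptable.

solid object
 facet normal -0.378 0.881 0.286
  outer loop
   vertex 3.4 2.4 3.1
   vertex 2.2 2.6 0.9
   vertex 1.0 1.5 2.7
  endloop
 endfacet
 facet normal -0.308 0.448 0.840
  outer loop
   vertex 3.4 2.4 3.1
   vertex 1.0 1.5 2.7
   vertex 2.4 0.4 3.8
  endloop
 endfacet
 facet normal 0.797 -0.199 0.570
  outer loop
   vertex 3.4 2.4 3.1
   vertex 2.4 0.4 3.8
   vertex 3.9 0.4 1.7
  endloop
 endfacet
 facet normal -0.733 -0.242 -0.636
  outer loop
   vertex 2.0 1.1 1.7
   vertex 1.0 1.5 2.7
   vertex 2.2 2.6 0.9
  endloop
 endfacet
 facet normal -0.516 -0.837 -0.181
  outer loop
   vertex 2.0 1.1 1.7
   vertex 2.4 0.4 3.8
   vertex 1.0 1.5 2.7
  endloop
 endfacet
 facet normal -0.336 -0.911 -0.240
  outer loop
   vertex 2.0 1.1 1.7
   vertex 3.9 0.4 1.7
   vertex 2.4 0.4 3.8
  endloop
 endfacet
 facet normal 0.975 0.219 0.036
  outer loop
   vertex 3.6 1.9 0.7
   vertex 3.4 2.4 3.1
   vertex 3.9 0.4 1.7
  endloop
 endfacet
 facet normal 0.425 0.893 -0.151
  outer loop
   vertex 3.6 1.9 0.7
   vertex 2.2 2.6 0.9
   vertex 3.4 2.4 3.1
  endloop
 endfacet
 facet normal -0.210 -0.571 -0.793
  outer loop
   vertex 3.6 1.9 0.7
   vertex 3.9 0.4 1.7
   vertex 2.0 1.1 1.7
  endloop
 endfacet
 facet normal -0.327 -0.410 -0.851
  outer loop
   vertex 3.6 1.9 0.7
   vertex 2.0 1.1 1.7
   vertex 2.2 2.6 0.9
  endloop
 endfacet
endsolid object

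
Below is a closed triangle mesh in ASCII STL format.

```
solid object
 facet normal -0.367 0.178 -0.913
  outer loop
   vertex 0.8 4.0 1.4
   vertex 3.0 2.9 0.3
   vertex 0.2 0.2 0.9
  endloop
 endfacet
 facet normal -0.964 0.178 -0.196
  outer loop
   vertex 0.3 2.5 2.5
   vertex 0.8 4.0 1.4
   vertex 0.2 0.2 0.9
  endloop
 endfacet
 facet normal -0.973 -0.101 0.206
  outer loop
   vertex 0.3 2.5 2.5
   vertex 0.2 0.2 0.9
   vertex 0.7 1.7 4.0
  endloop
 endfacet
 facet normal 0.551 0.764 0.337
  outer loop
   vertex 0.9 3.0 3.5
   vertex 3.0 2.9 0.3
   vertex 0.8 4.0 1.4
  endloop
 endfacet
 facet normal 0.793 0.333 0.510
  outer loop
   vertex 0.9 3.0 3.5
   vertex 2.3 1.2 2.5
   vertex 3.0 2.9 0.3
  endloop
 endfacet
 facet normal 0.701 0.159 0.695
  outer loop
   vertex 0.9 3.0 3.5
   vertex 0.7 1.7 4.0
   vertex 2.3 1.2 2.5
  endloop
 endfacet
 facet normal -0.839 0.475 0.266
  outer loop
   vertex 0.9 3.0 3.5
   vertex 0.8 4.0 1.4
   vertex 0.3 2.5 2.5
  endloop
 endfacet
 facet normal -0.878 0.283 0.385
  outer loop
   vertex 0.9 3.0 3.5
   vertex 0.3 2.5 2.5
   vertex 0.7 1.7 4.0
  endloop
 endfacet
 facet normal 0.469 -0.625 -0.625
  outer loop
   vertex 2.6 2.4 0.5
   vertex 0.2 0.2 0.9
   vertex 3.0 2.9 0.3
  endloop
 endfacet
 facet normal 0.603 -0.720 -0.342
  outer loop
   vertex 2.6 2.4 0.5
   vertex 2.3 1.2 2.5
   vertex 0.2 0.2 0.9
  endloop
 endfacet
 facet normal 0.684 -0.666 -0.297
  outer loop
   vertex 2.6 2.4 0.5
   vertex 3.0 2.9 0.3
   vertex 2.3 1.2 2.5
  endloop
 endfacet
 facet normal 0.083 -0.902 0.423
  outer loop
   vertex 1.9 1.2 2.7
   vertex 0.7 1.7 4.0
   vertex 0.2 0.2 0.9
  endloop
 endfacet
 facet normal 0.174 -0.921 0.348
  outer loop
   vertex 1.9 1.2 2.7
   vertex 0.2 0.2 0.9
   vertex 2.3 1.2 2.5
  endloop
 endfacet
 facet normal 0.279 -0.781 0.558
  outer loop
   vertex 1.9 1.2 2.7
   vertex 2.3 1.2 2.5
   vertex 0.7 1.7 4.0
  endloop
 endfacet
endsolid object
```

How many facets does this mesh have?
14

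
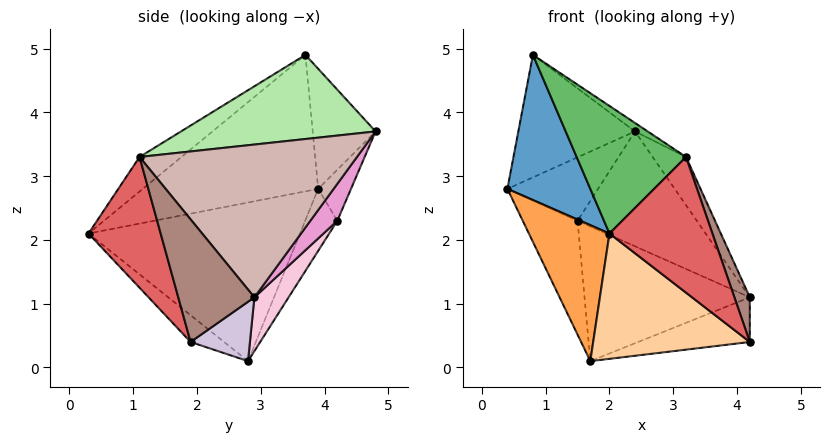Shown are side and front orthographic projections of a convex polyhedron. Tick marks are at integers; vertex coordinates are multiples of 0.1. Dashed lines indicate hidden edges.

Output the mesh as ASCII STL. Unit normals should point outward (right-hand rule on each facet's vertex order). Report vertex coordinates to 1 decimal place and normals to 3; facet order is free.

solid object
 facet normal -0.896 -0.424 0.130
  outer loop
   vertex 0.8 3.7 4.9
   vertex 0.4 3.9 2.8
   vertex 2.0 0.3 2.1
  endloop
 endfacet
 facet normal -0.467 0.867 0.172
  outer loop
   vertex 0.8 3.7 4.9
   vertex 2.4 4.8 3.7
   vertex 0.4 3.9 2.8
  endloop
 endfacet
 facet normal -0.894 -0.341 -0.292
  outer loop
   vertex 1.7 2.8 0.1
   vertex 2.0 0.3 2.1
   vertex 0.4 3.9 2.8
  endloop
 endfacet
 facet normal -0.134 -0.629 -0.766
  outer loop
   vertex 1.7 2.8 0.1
   vertex 4.2 1.9 0.4
   vertex 2.0 0.3 2.1
  endloop
 endfacet
 facet normal -0.256 -0.667 0.700
  outer loop
   vertex 3.2 1.1 3.3
   vertex 0.8 3.7 4.9
   vertex 2.0 0.3 2.1
  endloop
 endfacet
 facet normal 0.583 0.038 0.812
  outer loop
   vertex 3.2 1.1 3.3
   vertex 2.4 4.8 3.7
   vertex 0.8 3.7 4.9
  endloop
 endfacet
 facet normal 0.574 -0.819 -0.028
  outer loop
   vertex 3.2 1.1 3.3
   vertex 2.0 0.3 2.1
   vertex 4.2 1.9 0.4
  endloop
 endfacet
 facet normal -0.335 0.925 -0.181
  outer loop
   vertex 1.5 4.2 2.3
   vertex 0.4 3.9 2.8
   vertex 2.4 4.8 3.7
  endloop
 endfacet
 facet normal -0.435 0.741 -0.511
  outer loop
   vertex 1.5 4.2 2.3
   vertex 1.7 2.8 0.1
   vertex 0.4 3.9 2.8
  endloop
 endfacet
 facet normal 0.292 0.549 -0.784
  outer loop
   vertex 4.2 2.9 1.1
   vertex 4.2 1.9 0.4
   vertex 1.7 2.8 0.1
  endloop
 endfacet
 facet normal 0.943 -0.191 0.273
  outer loop
   vertex 4.2 2.9 1.1
   vertex 3.2 1.1 3.3
   vertex 4.2 1.9 0.4
  endloop
 endfacet
 facet normal 0.857 0.132 0.497
  outer loop
   vertex 4.2 2.9 1.1
   vertex 2.4 4.8 3.7
   vertex 3.2 1.1 3.3
  endloop
 endfacet
 facet normal 0.193 0.851 -0.489
  outer loop
   vertex 4.2 2.9 1.1
   vertex 1.5 4.2 2.3
   vertex 2.4 4.8 3.7
  endloop
 endfacet
 facet normal 0.173 0.838 -0.517
  outer loop
   vertex 4.2 2.9 1.1
   vertex 1.7 2.8 0.1
   vertex 1.5 4.2 2.3
  endloop
 endfacet
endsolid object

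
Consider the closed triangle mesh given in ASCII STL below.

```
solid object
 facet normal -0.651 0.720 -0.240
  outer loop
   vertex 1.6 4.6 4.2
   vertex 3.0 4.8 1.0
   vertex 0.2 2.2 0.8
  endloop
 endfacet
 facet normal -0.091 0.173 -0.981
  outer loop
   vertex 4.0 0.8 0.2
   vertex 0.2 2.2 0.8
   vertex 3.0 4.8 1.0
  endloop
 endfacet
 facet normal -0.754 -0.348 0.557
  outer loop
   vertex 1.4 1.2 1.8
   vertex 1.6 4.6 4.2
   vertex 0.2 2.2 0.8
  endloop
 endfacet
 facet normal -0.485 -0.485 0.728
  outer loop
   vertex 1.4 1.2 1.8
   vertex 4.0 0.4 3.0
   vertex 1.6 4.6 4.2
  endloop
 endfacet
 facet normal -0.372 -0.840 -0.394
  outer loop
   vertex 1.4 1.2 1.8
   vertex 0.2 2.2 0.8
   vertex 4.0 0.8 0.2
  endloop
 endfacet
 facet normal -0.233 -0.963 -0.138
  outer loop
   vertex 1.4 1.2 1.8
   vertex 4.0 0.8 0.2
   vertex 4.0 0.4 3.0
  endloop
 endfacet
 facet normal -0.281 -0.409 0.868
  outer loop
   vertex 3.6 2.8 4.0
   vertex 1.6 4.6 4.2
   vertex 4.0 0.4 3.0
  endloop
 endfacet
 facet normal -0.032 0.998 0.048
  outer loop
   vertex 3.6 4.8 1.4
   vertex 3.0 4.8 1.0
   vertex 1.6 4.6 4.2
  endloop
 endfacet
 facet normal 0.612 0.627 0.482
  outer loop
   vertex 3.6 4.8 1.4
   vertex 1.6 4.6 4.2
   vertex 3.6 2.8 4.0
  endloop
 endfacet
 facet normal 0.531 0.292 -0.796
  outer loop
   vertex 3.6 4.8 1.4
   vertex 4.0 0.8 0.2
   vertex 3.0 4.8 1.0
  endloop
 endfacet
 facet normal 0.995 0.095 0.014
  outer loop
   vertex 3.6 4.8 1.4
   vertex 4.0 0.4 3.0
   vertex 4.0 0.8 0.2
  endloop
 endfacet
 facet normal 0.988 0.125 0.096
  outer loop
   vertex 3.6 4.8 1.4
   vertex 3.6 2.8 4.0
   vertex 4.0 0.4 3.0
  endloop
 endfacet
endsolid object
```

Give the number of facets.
12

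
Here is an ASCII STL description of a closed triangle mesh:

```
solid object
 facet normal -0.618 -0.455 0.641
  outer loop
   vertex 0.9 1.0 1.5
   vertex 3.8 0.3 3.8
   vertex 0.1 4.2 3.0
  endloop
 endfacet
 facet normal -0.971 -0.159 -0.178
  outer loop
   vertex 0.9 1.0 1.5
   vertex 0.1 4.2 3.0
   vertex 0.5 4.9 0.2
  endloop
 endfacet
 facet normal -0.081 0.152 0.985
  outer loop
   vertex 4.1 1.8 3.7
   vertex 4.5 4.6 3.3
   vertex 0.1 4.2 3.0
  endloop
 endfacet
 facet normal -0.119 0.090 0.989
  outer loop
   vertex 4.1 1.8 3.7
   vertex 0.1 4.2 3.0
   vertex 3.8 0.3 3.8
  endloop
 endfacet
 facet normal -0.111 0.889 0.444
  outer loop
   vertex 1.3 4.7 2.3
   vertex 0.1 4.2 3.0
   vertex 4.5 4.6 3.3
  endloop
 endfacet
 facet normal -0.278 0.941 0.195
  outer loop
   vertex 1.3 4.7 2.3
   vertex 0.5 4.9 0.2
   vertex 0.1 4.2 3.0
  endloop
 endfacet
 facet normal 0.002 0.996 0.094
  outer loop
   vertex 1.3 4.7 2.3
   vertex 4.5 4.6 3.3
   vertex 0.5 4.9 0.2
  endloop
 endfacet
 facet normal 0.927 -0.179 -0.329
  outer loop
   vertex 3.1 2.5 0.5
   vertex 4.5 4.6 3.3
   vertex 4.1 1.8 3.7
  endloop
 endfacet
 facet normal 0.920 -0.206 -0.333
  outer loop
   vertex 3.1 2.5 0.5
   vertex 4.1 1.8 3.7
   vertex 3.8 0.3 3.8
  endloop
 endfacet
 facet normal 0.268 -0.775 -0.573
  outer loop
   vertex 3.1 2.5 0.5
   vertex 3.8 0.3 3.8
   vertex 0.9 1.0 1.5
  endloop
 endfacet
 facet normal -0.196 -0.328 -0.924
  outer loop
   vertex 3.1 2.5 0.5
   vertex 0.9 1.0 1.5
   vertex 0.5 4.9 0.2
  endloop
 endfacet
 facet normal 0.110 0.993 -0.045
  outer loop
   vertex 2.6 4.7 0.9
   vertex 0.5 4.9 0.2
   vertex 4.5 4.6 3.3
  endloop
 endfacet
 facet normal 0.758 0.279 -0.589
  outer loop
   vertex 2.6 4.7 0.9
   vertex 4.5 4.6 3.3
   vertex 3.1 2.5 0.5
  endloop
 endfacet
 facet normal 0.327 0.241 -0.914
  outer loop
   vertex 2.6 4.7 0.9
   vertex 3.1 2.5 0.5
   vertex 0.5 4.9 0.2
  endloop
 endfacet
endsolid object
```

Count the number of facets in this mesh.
14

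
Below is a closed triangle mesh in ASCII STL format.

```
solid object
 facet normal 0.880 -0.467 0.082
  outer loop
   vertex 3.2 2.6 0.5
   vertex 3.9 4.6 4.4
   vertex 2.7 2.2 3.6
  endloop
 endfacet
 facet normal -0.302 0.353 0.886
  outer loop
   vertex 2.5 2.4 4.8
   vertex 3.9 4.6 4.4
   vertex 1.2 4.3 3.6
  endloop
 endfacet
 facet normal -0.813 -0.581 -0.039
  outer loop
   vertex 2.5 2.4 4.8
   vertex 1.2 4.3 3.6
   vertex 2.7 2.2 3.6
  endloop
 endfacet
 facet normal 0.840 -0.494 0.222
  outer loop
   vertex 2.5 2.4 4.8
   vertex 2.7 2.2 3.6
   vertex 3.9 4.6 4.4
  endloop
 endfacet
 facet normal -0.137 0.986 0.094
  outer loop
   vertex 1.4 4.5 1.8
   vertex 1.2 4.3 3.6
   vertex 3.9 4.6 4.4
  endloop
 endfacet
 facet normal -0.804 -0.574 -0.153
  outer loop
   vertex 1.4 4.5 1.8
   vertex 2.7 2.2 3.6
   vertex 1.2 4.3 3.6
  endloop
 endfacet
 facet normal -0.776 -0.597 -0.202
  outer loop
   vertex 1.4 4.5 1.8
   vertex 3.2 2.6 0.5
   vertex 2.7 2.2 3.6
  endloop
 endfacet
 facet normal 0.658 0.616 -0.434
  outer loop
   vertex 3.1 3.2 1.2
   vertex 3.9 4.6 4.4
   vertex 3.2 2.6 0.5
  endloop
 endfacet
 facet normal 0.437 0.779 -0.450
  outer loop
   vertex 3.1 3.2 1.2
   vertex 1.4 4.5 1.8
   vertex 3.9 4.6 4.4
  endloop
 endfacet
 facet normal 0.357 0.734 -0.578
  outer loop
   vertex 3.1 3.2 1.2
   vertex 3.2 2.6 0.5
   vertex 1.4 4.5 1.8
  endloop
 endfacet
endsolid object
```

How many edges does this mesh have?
15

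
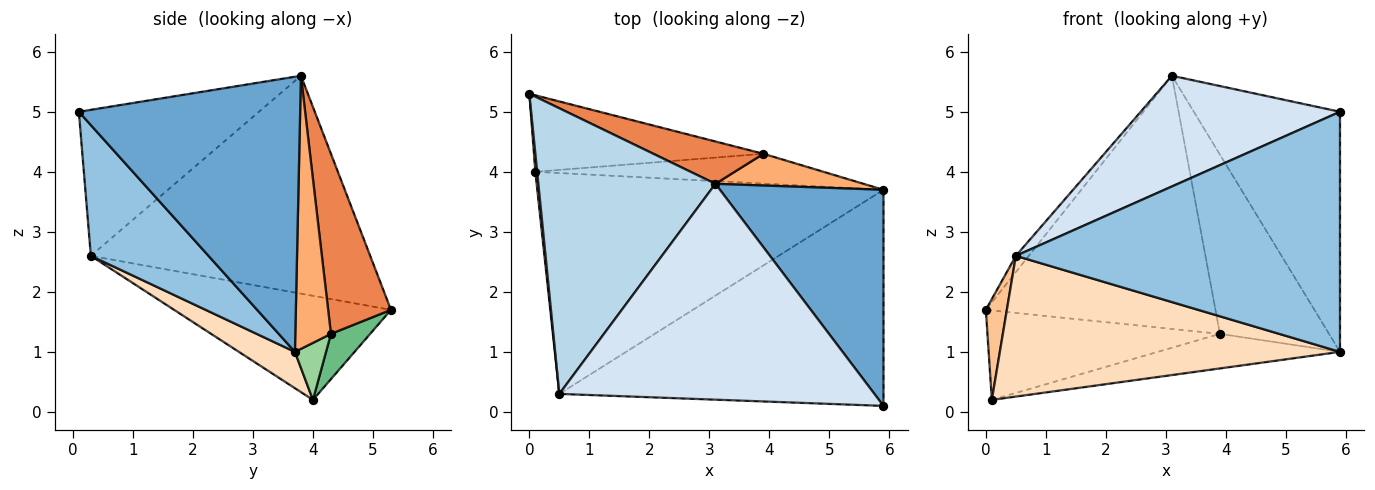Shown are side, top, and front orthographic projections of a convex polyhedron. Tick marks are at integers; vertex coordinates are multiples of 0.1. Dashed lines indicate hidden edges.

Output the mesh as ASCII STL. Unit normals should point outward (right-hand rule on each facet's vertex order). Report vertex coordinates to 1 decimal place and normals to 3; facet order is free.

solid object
 facet normal 0.748 0.494 0.444
  outer loop
   vertex 3.1 3.8 5.6
   vertex 5.9 0.1 5.0
   vertex 5.9 3.7 1.0
  endloop
 endfacet
 facet normal 0.260 -0.718 -0.646
  outer loop
   vertex 0.5 0.3 2.6
   vertex 5.9 3.7 1.0
   vertex 5.9 0.1 5.0
  endloop
 endfacet
 facet normal -0.776 0.036 0.630
  outer loop
   vertex 0.5 0.3 2.6
   vertex 3.1 3.8 5.6
   vertex 0.0 5.3 1.7
  endloop
 endfacet
 facet normal -0.381 -0.422 0.823
  outer loop
   vertex 0.5 0.3 2.6
   vertex 5.9 0.1 5.0
   vertex 3.1 3.8 5.6
  endloop
 endfacet
 facet normal 0.260 0.952 0.159
  outer loop
   vertex 3.9 4.3 1.3
   vertex 0.0 5.3 1.7
   vertex 3.1 3.8 5.6
  endloop
 endfacet
 facet normal 0.306 0.937 0.166
  outer loop
   vertex 3.9 4.3 1.3
   vertex 3.1 3.8 5.6
   vertex 5.9 3.7 1.0
  endloop
 endfacet
 facet normal -0.995 -0.096 0.017
  outer loop
   vertex 0.1 4.0 0.2
   vertex 0.5 0.3 2.6
   vertex 0.0 5.3 1.7
  endloop
 endfacet
 facet normal 0.088 -0.535 -0.840
  outer loop
   vertex 0.1 4.0 0.2
   vertex 5.9 3.7 1.0
   vertex 0.5 0.3 2.6
  endloop
 endfacet
 facet normal 0.127 0.754 -0.645
  outer loop
   vertex 0.1 4.0 0.2
   vertex 0.0 5.3 1.7
   vertex 3.9 4.3 1.3
  endloop
 endfacet
 facet normal 0.128 0.751 -0.648
  outer loop
   vertex 0.1 4.0 0.2
   vertex 3.9 4.3 1.3
   vertex 5.9 3.7 1.0
  endloop
 endfacet
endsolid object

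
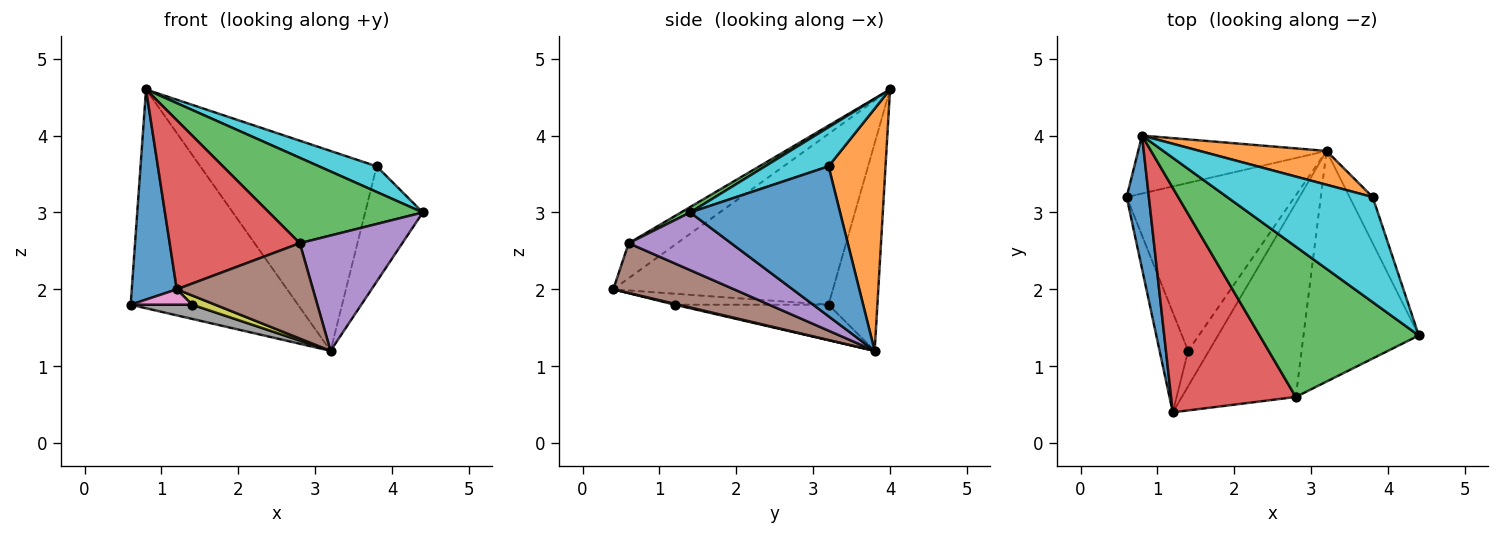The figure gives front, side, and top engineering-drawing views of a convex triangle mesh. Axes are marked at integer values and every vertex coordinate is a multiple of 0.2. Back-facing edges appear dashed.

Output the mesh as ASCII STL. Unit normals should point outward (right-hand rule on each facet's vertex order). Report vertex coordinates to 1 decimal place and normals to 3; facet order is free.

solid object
 facet normal -0.972 -0.199 0.126
  outer loop
   vertex 0.8 4.0 4.6
   vertex 0.6 3.2 1.8
   vertex 1.2 0.4 2.0
  endloop
 endfacet
 facet normal -0.272 0.930 -0.246
  outer loop
   vertex 3.2 3.8 1.2
   vertex 0.6 3.2 1.8
   vertex 0.8 4.0 4.6
  endloop
 endfacet
 facet normal 0.030 -0.494 0.869
  outer loop
   vertex 2.8 0.6 2.6
   vertex 4.4 1.4 3.0
   vertex 0.8 4.0 4.6
  endloop
 endfacet
 facet normal -0.219 -0.587 0.779
  outer loop
   vertex 2.8 0.6 2.6
   vertex 0.8 4.0 4.6
   vertex 1.2 0.4 2.0
  endloop
 endfacet
 facet normal 0.408 -0.408 -0.816
  outer loop
   vertex 2.8 0.6 2.6
   vertex 3.2 3.8 1.2
   vertex 4.4 1.4 3.0
  endloop
 endfacet
 facet normal 0.365 -0.411 -0.835
  outer loop
   vertex 2.8 0.6 2.6
   vertex 1.2 0.4 2.0
   vertex 3.2 3.8 1.2
  endloop
 endfacet
 facet normal -0.355 -0.142 -0.924
  outer loop
   vertex 1.4 1.2 1.8
   vertex 1.2 0.4 2.0
   vertex 0.6 3.2 1.8
  endloop
 endfacet
 facet normal -0.206 -0.082 -0.975
  outer loop
   vertex 1.4 1.2 1.8
   vertex 0.6 3.2 1.8
   vertex 3.2 3.8 1.2
  endloop
 endfacet
 facet normal 0.042 -0.252 -0.967
  outer loop
   vertex 1.4 1.2 1.8
   vertex 3.2 3.8 1.2
   vertex 1.2 0.4 2.0
  endloop
 endfacet
 facet normal 0.252 -0.229 0.940
  outer loop
   vertex 3.8 3.2 3.6
   vertex 0.8 4.0 4.6
   vertex 4.4 1.4 3.0
  endloop
 endfacet
 facet normal 0.924 0.355 -0.142
  outer loop
   vertex 3.8 3.2 3.6
   vertex 4.4 1.4 3.0
   vertex 3.2 3.8 1.2
  endloop
 endfacet
 facet normal 0.304 0.939 0.159
  outer loop
   vertex 3.8 3.2 3.6
   vertex 3.2 3.8 1.2
   vertex 0.8 4.0 4.6
  endloop
 endfacet
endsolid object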